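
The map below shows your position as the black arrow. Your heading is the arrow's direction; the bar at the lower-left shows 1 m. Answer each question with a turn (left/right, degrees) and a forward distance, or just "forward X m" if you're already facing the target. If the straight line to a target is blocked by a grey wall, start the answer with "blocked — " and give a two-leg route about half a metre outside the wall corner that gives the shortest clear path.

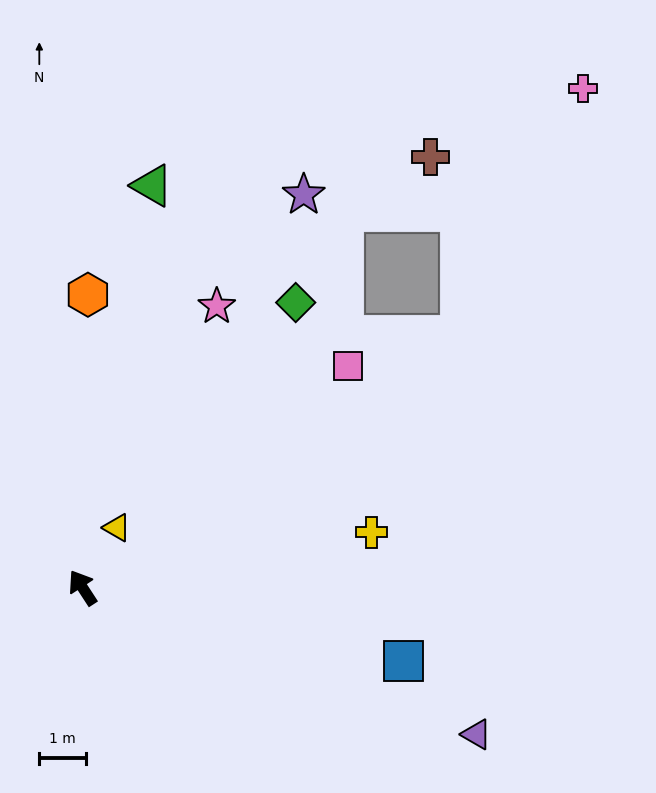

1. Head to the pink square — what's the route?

turn right 83°, forward 7.3 m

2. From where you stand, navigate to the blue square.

turn right 136°, forward 7.0 m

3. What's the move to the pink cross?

blocked — turn right 89°, forward 9.6 m, then turn left 30°, forward 5.9 m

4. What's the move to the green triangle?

turn right 43°, forward 8.7 m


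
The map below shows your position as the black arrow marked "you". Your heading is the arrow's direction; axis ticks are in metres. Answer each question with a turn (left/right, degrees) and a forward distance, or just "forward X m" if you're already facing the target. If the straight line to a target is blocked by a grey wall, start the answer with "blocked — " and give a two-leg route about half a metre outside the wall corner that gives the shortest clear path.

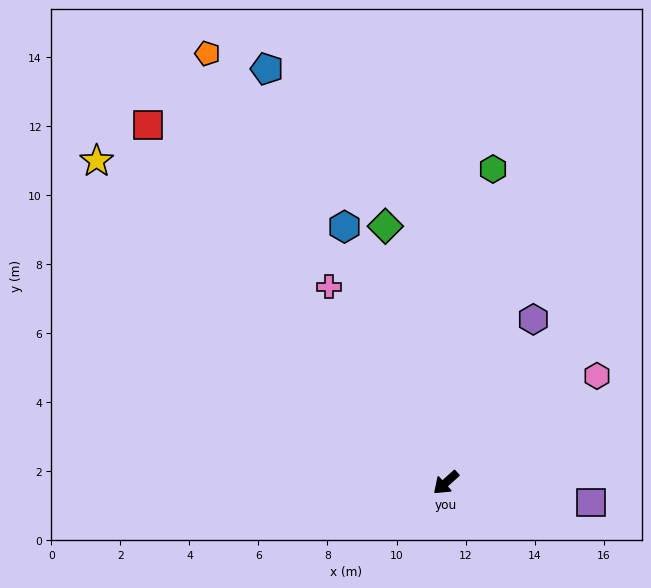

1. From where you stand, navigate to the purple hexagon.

turn right 160°, forward 5.4 m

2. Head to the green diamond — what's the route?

turn right 119°, forward 7.6 m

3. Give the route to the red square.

turn right 92°, forward 13.5 m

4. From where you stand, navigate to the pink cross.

turn right 101°, forward 6.6 m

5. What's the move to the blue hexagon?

turn right 110°, forward 8.0 m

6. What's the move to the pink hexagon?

turn left 173°, forward 5.4 m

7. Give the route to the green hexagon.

turn right 140°, forward 9.2 m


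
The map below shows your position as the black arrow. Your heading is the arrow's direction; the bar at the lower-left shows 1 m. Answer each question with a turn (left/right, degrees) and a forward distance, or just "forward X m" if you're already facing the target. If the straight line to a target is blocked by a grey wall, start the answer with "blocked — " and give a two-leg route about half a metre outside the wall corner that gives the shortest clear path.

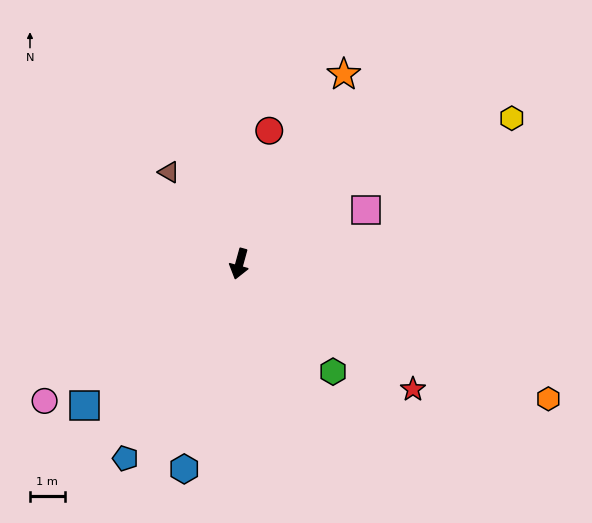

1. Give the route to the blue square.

turn right 32°, forward 6.0 m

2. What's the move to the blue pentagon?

turn right 15°, forward 6.5 m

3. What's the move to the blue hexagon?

forward 6.1 m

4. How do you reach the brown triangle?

turn right 127°, forward 3.3 m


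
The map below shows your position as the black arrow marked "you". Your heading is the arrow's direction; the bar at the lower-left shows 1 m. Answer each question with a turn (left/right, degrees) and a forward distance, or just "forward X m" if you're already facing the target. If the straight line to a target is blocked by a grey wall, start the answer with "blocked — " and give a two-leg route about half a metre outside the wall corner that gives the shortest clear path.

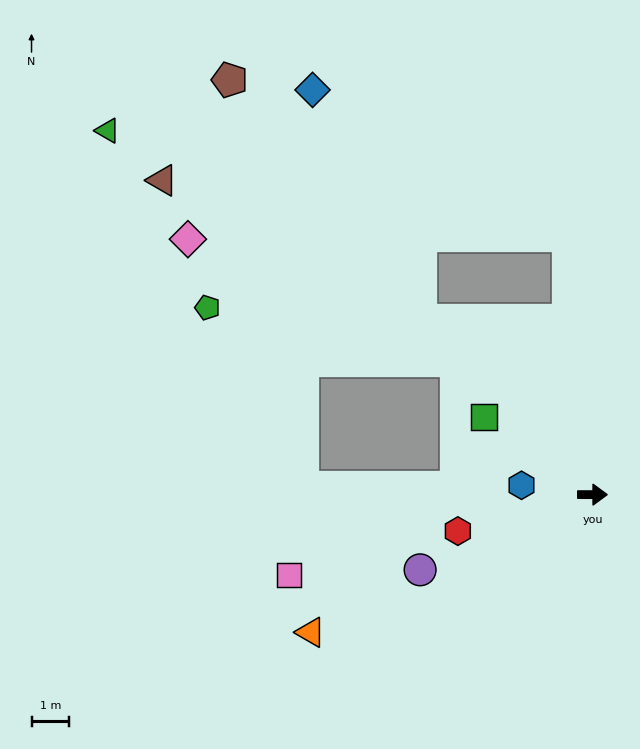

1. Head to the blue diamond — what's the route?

blocked — turn left 95°, forward 6.9 m, then turn left 55°, forward 7.8 m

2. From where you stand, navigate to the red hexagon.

turn right 165°, forward 3.7 m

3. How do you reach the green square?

turn left 144°, forward 3.6 m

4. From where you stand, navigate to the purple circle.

turn right 156°, forward 5.0 m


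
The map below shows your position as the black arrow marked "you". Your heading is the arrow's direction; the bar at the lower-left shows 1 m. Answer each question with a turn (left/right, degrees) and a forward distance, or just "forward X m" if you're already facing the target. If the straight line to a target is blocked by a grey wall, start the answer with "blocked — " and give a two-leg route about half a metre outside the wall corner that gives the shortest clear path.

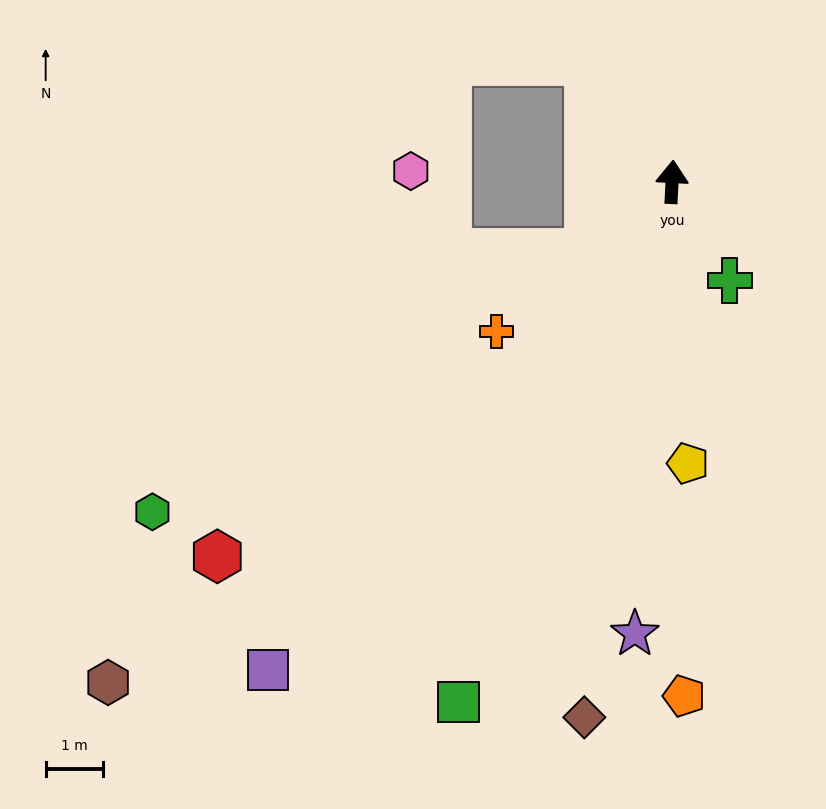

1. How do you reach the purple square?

turn left 143°, forward 11.0 m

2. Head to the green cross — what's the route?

turn right 147°, forward 2.0 m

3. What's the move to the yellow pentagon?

turn right 174°, forward 4.9 m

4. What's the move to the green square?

turn left 161°, forward 9.8 m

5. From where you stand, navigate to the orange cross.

turn left 133°, forward 4.0 m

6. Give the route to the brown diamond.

turn left 174°, forward 9.4 m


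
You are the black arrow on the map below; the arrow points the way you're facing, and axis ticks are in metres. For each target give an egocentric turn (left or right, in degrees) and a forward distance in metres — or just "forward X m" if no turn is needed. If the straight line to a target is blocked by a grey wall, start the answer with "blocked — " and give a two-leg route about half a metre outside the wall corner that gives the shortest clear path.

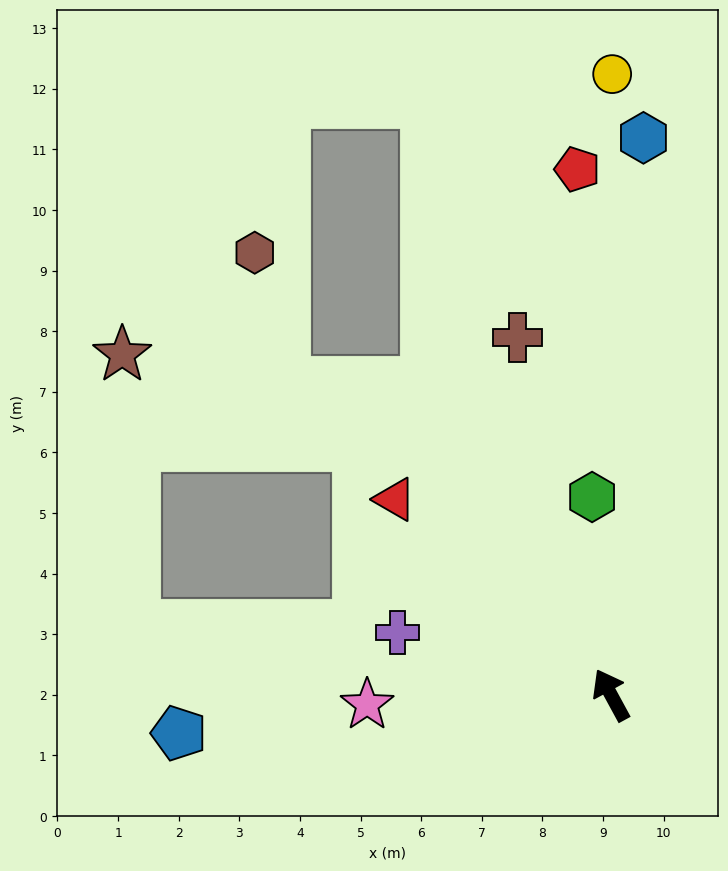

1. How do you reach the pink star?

turn left 64°, forward 4.0 m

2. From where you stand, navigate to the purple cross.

turn left 45°, forward 3.7 m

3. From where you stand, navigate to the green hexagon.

turn right 23°, forward 3.3 m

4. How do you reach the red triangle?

turn left 19°, forward 4.8 m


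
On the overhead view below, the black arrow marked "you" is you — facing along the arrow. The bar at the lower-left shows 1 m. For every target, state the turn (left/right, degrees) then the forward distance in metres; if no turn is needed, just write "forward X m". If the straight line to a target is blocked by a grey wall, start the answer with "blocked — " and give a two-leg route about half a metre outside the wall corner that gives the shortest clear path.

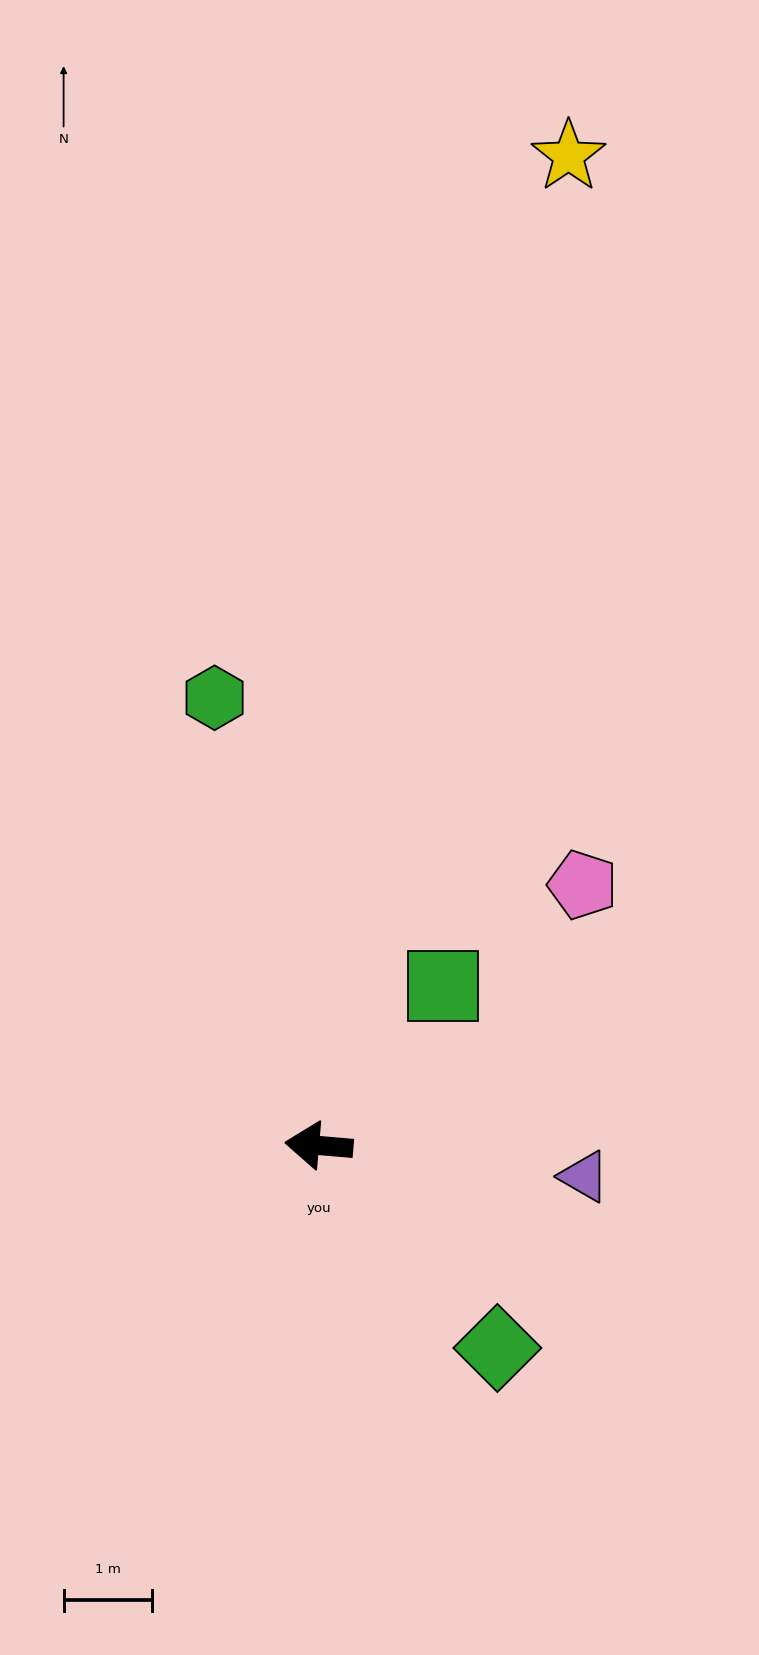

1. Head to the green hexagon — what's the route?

turn right 72°, forward 5.2 m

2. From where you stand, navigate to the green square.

turn right 123°, forward 2.3 m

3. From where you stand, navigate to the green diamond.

turn left 136°, forward 3.1 m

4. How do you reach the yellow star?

turn right 99°, forward 11.6 m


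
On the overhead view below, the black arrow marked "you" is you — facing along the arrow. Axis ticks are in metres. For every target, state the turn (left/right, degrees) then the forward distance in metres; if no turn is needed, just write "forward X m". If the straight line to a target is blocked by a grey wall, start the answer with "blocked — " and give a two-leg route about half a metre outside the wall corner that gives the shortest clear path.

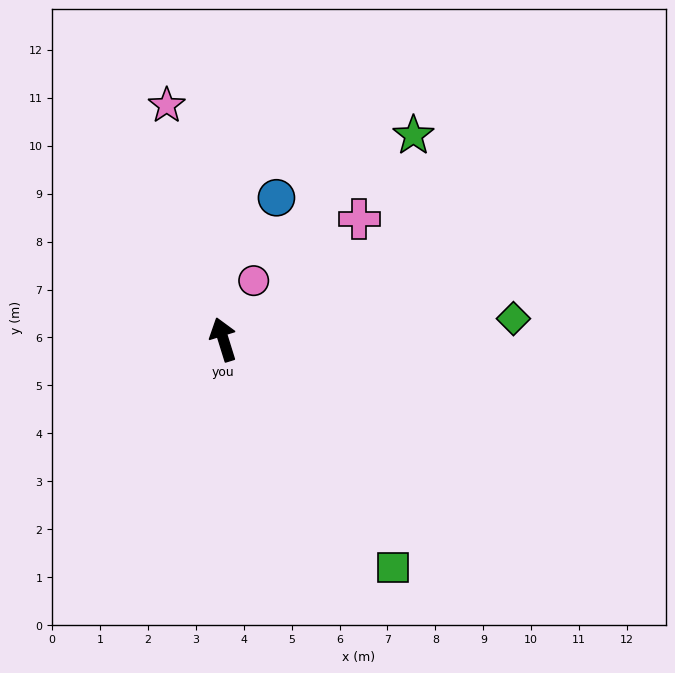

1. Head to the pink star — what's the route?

turn right 4°, forward 5.0 m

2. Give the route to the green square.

turn right 161°, forward 5.9 m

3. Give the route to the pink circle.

turn right 45°, forward 1.4 m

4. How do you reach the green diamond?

turn right 103°, forward 6.1 m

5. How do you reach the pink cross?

turn right 66°, forward 3.8 m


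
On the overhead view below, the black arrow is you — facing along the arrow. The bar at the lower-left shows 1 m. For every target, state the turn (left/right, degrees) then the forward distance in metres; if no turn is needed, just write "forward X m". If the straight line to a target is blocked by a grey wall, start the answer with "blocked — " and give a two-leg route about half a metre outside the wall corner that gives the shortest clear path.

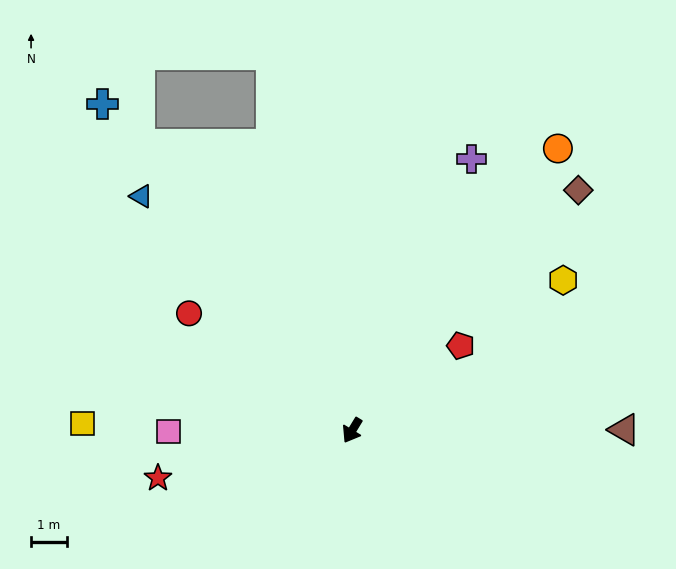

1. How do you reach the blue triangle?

turn right 107°, forward 8.8 m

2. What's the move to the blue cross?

turn right 111°, forward 11.5 m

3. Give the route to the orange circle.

turn left 175°, forward 9.8 m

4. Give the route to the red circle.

turn right 94°, forward 5.6 m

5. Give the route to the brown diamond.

turn left 168°, forward 9.2 m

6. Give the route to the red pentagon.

turn left 159°, forward 3.8 m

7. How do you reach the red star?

turn right 45°, forward 5.6 m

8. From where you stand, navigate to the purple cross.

turn right 172°, forward 8.3 m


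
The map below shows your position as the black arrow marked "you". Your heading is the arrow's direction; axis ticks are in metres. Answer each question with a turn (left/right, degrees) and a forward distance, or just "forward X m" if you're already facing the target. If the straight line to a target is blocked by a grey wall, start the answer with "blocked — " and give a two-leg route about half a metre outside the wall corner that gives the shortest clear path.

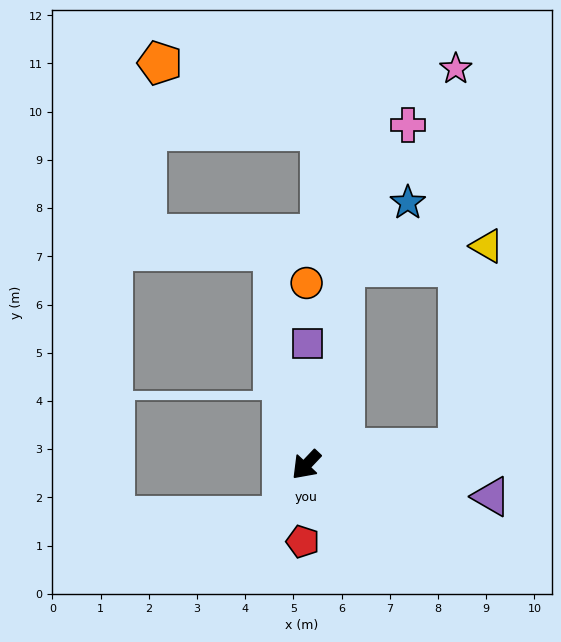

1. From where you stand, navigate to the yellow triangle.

blocked — turn left 139°, forward 3.2 m, then turn left 76°, forward 4.3 m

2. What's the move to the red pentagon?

turn left 41°, forward 1.6 m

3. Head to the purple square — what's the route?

turn right 137°, forward 2.5 m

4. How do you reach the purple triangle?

turn left 124°, forward 3.9 m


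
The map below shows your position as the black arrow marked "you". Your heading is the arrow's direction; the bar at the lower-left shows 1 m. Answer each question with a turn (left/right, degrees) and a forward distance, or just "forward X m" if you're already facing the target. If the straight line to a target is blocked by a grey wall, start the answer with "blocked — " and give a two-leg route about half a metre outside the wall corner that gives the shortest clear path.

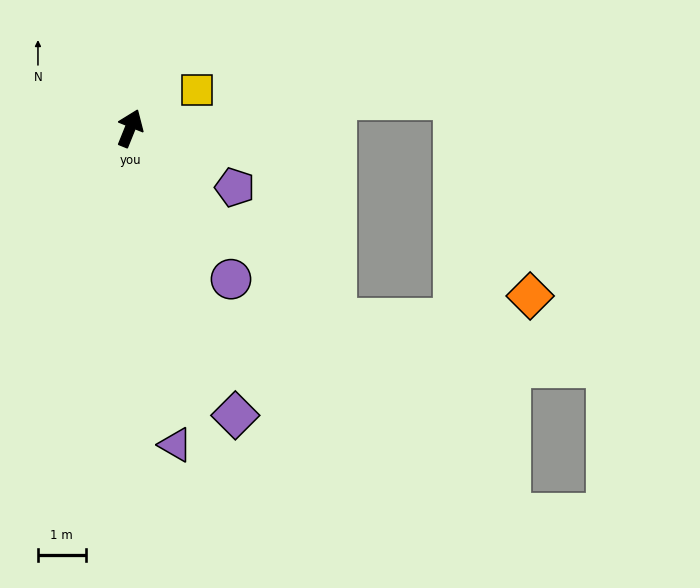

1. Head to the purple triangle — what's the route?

turn right 150°, forward 6.7 m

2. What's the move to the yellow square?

turn right 39°, forward 1.6 m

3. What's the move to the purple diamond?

turn right 138°, forward 6.4 m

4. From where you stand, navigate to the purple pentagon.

turn right 98°, forward 2.5 m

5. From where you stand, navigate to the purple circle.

turn right 124°, forward 3.8 m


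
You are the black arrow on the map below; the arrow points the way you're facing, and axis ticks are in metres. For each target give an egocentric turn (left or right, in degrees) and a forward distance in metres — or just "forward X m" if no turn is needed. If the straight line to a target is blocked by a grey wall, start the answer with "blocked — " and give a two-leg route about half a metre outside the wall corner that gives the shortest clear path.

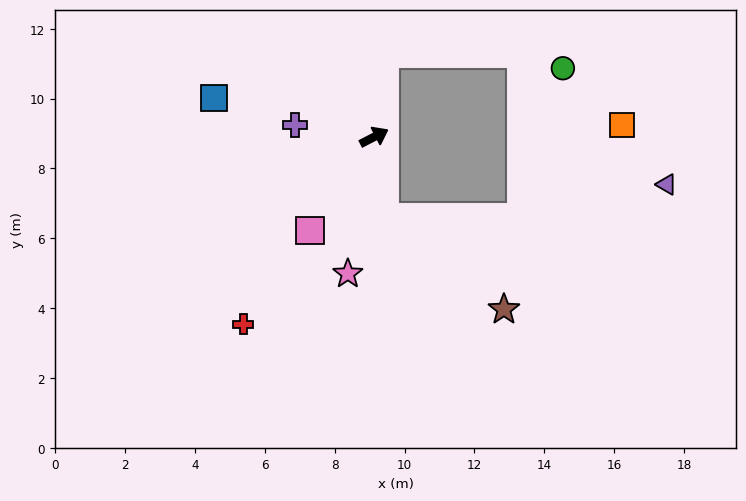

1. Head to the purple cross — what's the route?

turn left 144°, forward 2.3 m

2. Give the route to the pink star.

turn right 128°, forward 4.0 m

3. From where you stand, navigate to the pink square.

turn right 152°, forward 3.2 m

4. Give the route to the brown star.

blocked — turn right 110°, forward 2.3 m, then turn left 45°, forward 4.3 m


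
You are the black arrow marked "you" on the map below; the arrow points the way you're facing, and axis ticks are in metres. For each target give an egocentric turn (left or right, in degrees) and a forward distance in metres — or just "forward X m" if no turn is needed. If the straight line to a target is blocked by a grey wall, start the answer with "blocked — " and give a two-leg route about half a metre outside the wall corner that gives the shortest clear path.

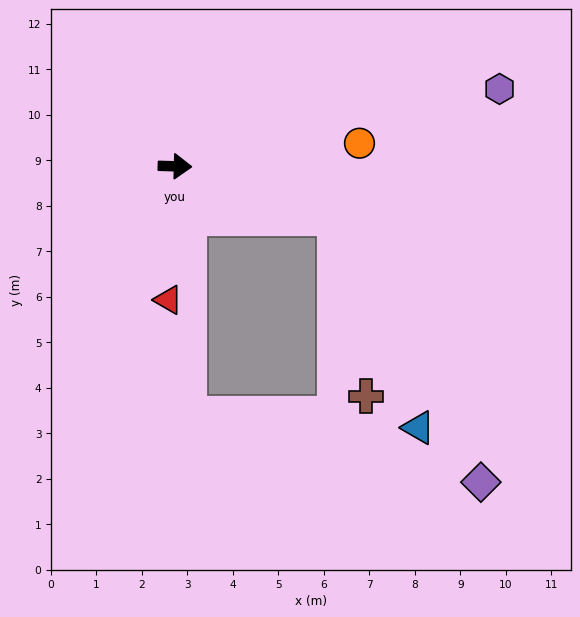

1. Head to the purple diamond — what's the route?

blocked — turn right 15°, forward 3.7 m, then turn right 45°, forward 6.7 m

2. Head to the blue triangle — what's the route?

blocked — turn right 15°, forward 3.7 m, then turn right 52°, forward 5.0 m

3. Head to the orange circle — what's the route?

turn left 9°, forward 4.1 m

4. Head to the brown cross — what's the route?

blocked — turn right 15°, forward 3.7 m, then turn right 64°, forward 4.0 m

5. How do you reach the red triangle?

turn right 91°, forward 2.9 m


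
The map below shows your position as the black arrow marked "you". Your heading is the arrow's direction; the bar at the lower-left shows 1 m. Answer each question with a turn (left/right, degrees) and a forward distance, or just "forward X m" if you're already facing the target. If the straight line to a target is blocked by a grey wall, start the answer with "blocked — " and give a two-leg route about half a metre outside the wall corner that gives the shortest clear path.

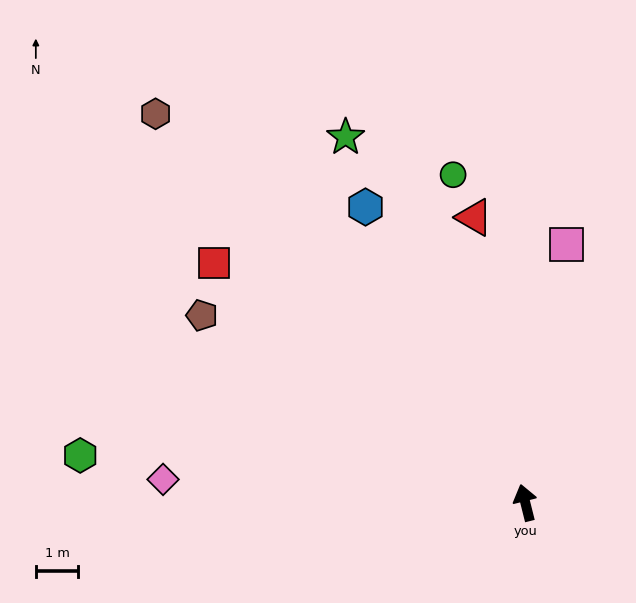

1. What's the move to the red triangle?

turn right 4°, forward 6.8 m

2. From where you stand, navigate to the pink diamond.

turn left 72°, forward 8.5 m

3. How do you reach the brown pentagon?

turn left 46°, forward 8.8 m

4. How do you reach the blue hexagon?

turn left 14°, forward 7.9 m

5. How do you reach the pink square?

turn right 23°, forward 6.2 m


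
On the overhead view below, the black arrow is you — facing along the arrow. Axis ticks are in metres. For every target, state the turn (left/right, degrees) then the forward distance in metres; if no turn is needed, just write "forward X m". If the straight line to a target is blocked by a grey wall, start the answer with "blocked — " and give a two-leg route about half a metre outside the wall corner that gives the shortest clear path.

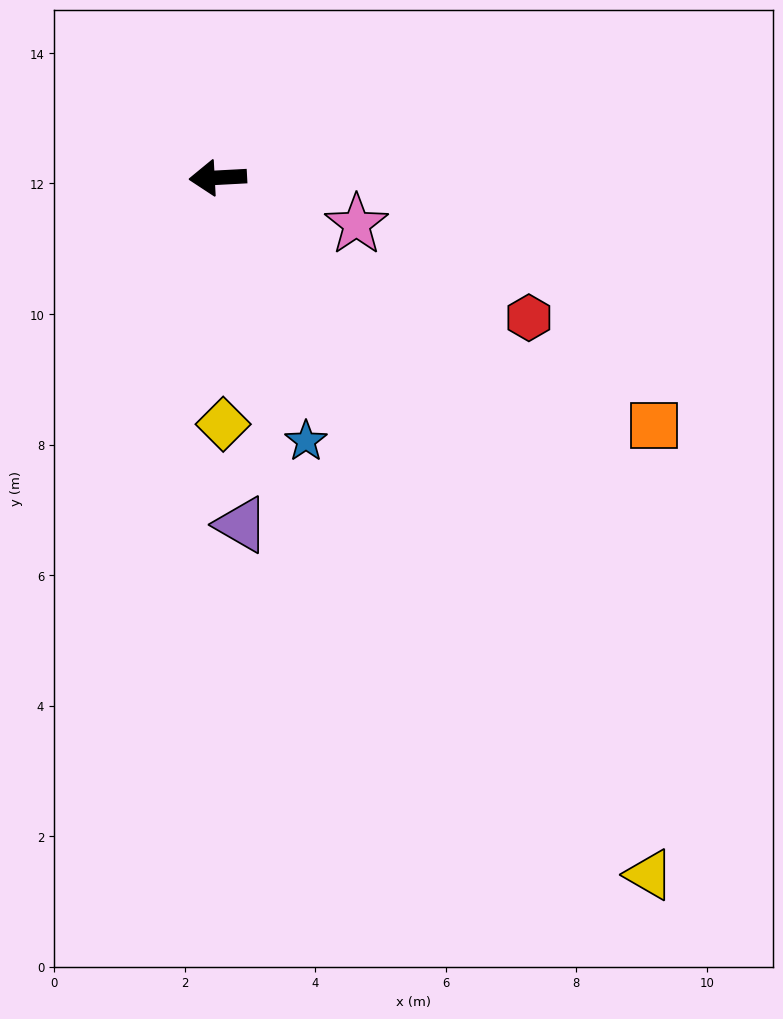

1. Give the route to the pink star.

turn left 158°, forward 2.2 m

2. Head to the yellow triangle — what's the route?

turn left 119°, forward 12.6 m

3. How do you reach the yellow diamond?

turn left 88°, forward 3.8 m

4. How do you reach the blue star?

turn left 105°, forward 4.3 m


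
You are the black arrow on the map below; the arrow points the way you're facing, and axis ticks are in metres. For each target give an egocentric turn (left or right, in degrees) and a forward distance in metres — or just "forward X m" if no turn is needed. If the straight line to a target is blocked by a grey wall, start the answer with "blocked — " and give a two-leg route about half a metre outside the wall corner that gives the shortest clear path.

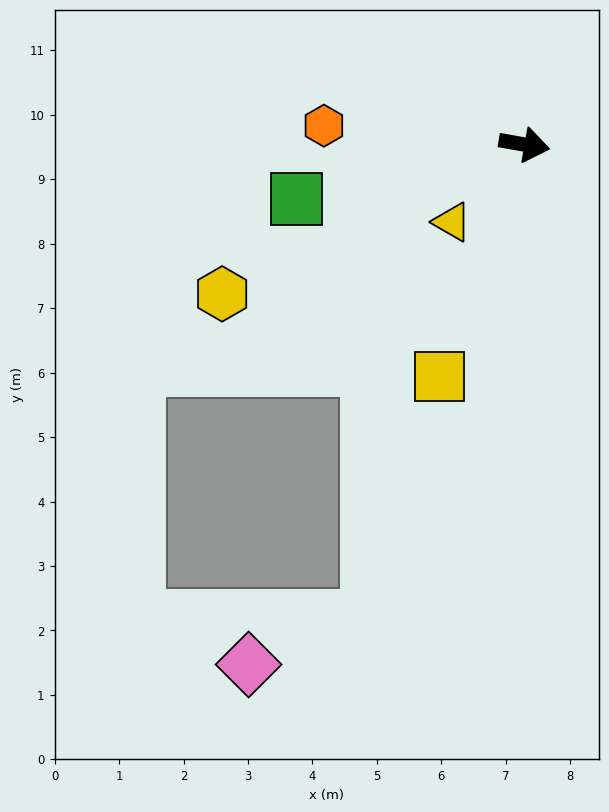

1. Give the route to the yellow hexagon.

turn right 144°, forward 5.2 m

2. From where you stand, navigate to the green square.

turn right 156°, forward 3.6 m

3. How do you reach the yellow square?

turn right 100°, forward 3.8 m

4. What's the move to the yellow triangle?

turn right 123°, forward 1.6 m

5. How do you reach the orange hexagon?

turn right 175°, forward 3.1 m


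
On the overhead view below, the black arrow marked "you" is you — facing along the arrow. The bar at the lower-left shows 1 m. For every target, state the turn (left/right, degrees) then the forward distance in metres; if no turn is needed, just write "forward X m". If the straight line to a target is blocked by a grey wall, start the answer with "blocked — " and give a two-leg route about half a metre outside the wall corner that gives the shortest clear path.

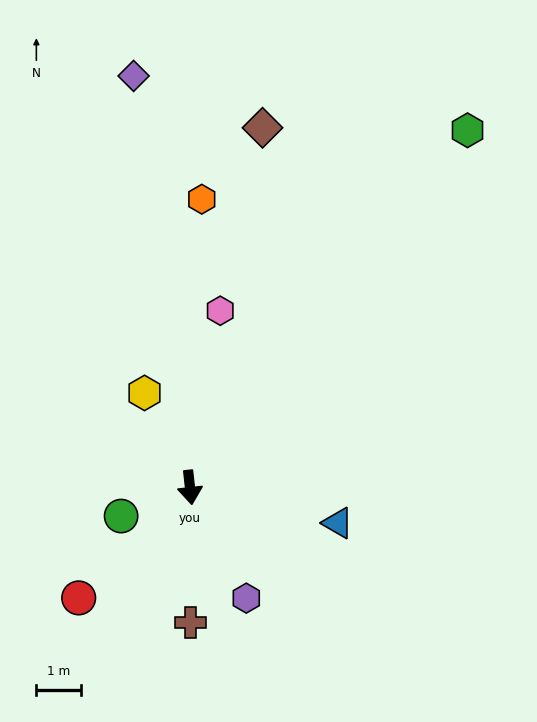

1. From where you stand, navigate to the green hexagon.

turn left 136°, forward 10.1 m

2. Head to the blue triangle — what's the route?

turn left 70°, forward 3.4 m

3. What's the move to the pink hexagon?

turn left 164°, forward 4.0 m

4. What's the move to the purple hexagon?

turn left 21°, forward 2.8 m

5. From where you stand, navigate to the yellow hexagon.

turn right 161°, forward 2.3 m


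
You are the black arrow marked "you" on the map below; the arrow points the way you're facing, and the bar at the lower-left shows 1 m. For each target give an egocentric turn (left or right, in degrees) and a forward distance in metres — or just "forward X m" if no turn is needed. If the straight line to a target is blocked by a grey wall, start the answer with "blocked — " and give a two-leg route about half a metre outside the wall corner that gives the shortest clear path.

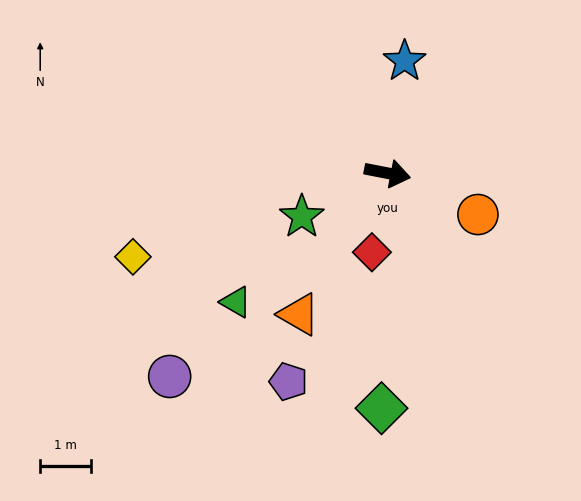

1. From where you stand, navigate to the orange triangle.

turn right 111°, forward 3.3 m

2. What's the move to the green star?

turn right 142°, forward 1.9 m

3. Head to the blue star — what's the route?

turn left 92°, forward 2.2 m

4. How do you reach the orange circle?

turn right 14°, forward 1.9 m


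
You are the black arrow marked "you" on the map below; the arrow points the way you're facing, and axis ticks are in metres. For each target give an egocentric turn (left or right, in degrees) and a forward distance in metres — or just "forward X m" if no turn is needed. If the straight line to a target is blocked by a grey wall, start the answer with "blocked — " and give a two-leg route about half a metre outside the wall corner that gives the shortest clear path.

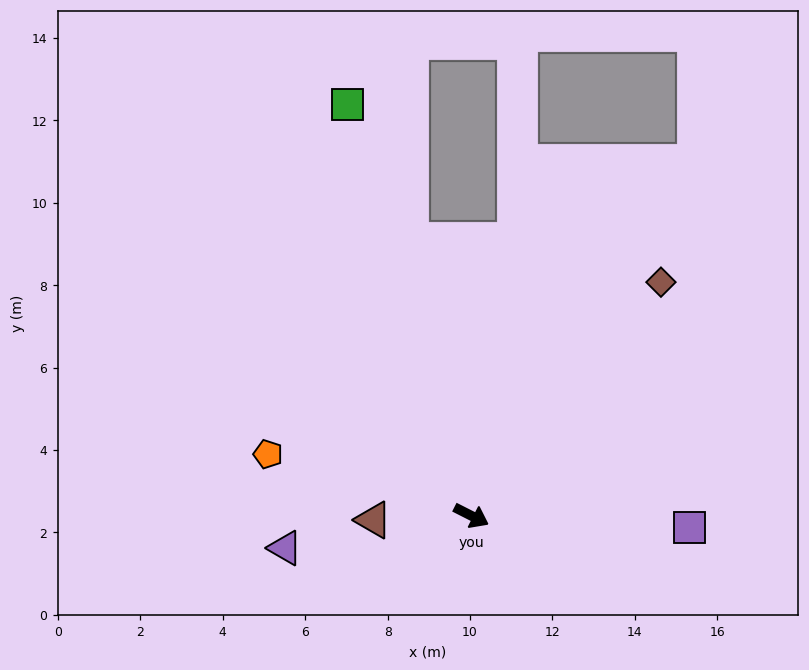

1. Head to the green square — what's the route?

turn left 134°, forward 10.4 m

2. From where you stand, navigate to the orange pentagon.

turn right 170°, forward 5.2 m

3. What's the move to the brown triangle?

turn right 151°, forward 2.4 m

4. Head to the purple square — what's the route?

turn left 24°, forward 5.3 m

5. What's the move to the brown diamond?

turn left 78°, forward 7.3 m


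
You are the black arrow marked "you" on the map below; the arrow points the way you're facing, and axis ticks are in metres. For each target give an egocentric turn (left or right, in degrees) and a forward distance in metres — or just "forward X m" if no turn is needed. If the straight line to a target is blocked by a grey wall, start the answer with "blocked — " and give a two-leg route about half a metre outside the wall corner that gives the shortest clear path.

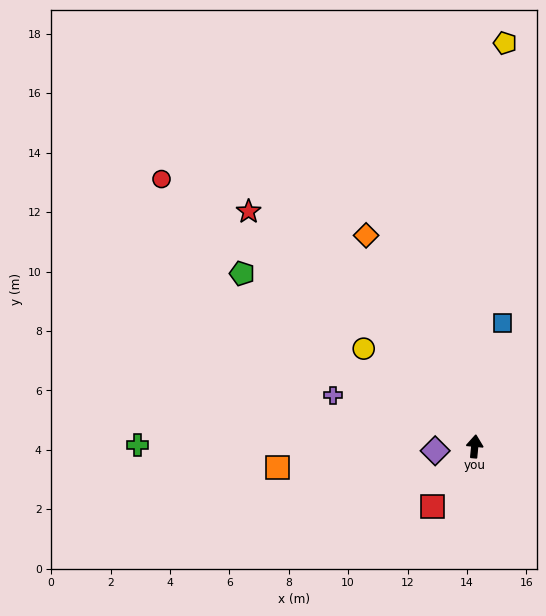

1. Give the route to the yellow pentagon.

forward 13.6 m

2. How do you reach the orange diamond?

turn left 33°, forward 8.0 m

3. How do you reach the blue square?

turn right 7°, forward 4.2 m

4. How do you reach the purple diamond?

turn left 102°, forward 1.3 m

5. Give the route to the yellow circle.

turn left 54°, forward 5.0 m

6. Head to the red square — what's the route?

turn left 150°, forward 2.5 m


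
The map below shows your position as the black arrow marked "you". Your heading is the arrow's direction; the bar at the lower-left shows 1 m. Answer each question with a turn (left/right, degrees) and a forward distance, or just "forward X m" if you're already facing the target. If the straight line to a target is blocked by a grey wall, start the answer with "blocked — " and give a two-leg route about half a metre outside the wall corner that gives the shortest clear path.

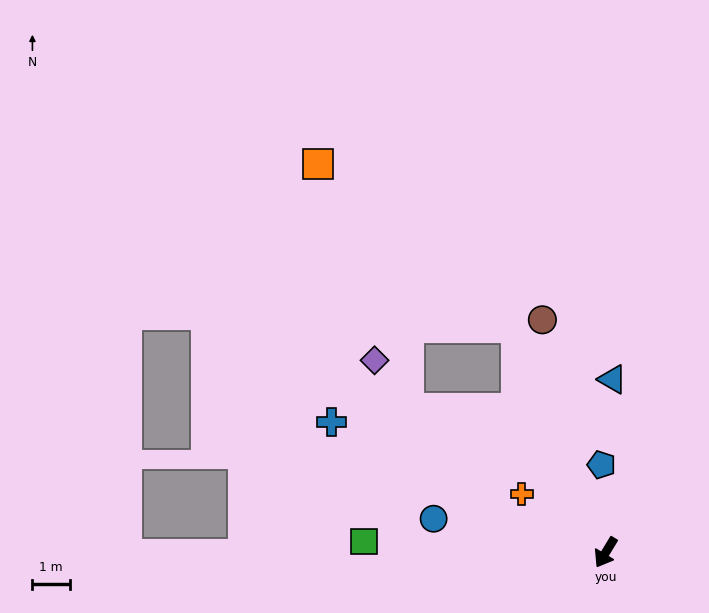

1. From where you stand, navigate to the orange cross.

turn right 94°, forward 2.7 m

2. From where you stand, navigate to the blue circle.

turn right 70°, forward 4.7 m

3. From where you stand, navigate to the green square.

turn right 61°, forward 6.4 m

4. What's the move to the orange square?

blocked — turn right 127°, forward 6.4 m, then turn left 29°, forward 6.8 m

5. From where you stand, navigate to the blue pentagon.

turn right 146°, forward 2.3 m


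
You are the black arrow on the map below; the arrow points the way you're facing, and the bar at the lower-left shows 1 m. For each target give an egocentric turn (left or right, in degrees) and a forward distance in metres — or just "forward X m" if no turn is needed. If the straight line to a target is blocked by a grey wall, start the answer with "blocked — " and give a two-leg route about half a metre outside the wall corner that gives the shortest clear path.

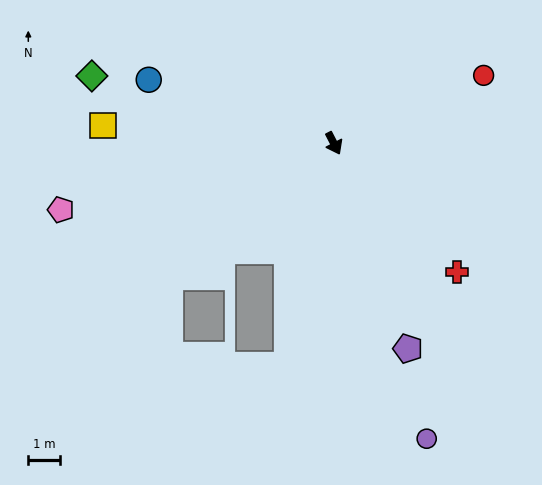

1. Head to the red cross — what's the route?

turn left 16°, forward 5.6 m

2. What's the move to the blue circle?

turn right 136°, forward 6.2 m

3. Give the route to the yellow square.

turn right 122°, forward 7.3 m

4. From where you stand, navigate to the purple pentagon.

turn right 7°, forward 6.9 m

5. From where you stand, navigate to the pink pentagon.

turn right 104°, forward 8.9 m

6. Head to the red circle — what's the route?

turn left 87°, forward 5.2 m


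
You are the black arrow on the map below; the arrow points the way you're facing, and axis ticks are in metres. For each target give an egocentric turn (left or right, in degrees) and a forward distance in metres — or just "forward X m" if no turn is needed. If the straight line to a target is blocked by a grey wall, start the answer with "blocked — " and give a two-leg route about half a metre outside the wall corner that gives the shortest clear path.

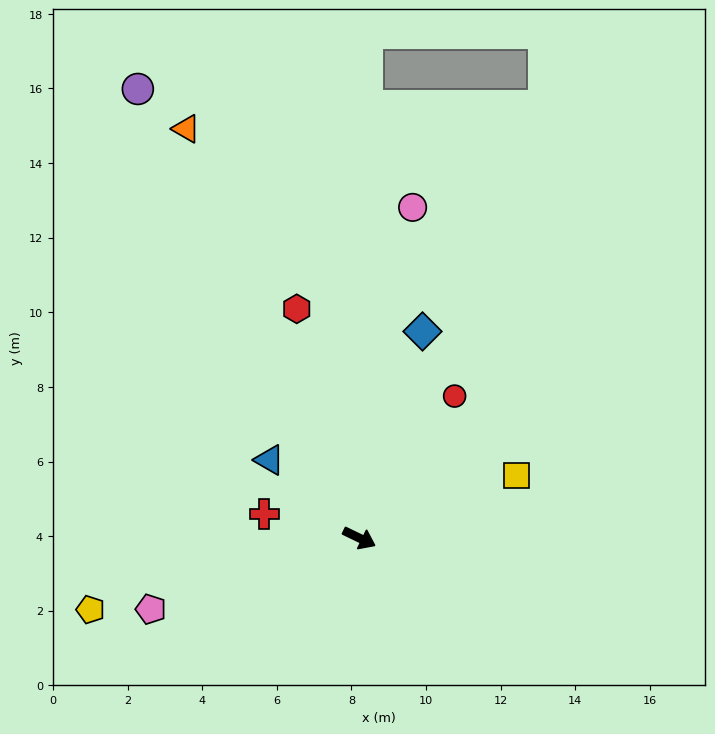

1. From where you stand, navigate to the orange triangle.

turn left 139°, forward 11.9 m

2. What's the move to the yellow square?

turn left 47°, forward 4.5 m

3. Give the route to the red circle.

turn left 82°, forward 4.6 m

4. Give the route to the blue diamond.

turn left 99°, forward 5.8 m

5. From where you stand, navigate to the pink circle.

turn left 107°, forward 9.0 m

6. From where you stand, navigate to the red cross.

turn right 169°, forward 2.6 m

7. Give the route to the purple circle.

turn left 142°, forward 13.4 m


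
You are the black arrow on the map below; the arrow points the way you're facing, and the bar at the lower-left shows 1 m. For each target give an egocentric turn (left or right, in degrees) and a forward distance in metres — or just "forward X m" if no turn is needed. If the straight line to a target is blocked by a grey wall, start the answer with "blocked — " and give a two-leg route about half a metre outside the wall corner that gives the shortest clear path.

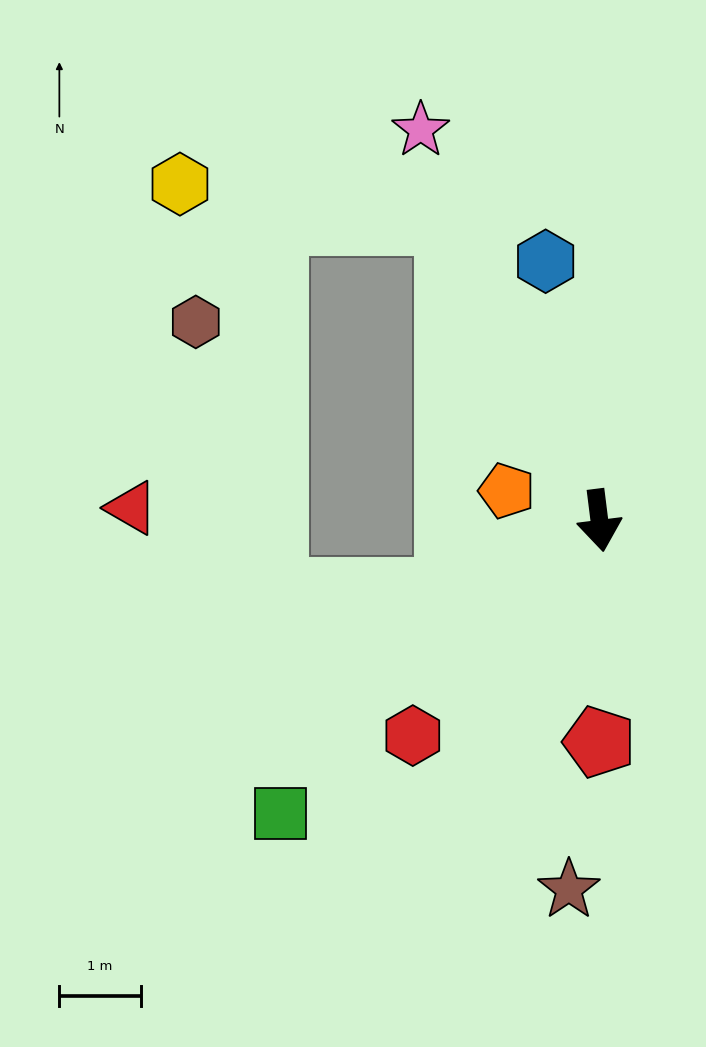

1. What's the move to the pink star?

turn right 163°, forward 5.3 m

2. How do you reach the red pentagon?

turn right 7°, forward 2.7 m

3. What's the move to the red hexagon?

turn right 48°, forward 3.5 m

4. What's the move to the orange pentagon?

turn right 115°, forward 1.2 m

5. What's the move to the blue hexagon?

turn right 175°, forward 3.3 m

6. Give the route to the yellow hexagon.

blocked — turn right 161°, forward 4.1 m, then turn left 56°, forward 3.3 m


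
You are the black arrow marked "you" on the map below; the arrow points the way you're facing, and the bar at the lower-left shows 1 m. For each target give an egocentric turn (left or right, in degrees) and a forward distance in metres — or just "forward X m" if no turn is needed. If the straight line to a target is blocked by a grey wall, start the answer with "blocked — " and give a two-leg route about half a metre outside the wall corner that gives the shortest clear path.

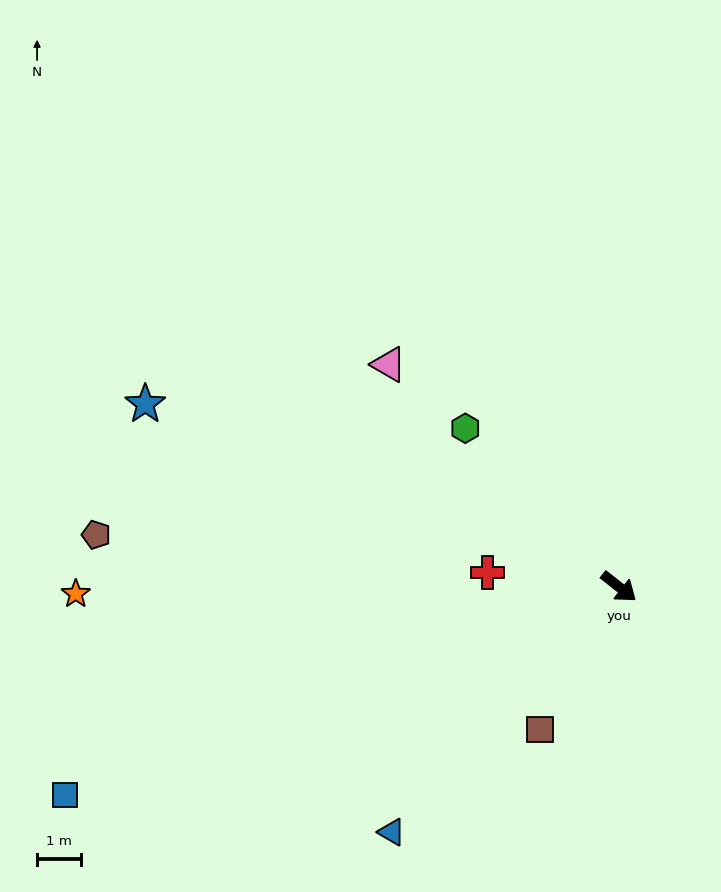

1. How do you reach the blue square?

turn right 121°, forward 13.5 m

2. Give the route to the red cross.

turn right 148°, forward 3.0 m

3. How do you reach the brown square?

turn right 81°, forward 3.7 m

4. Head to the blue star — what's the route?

turn right 163°, forward 11.6 m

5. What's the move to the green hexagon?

turn left 172°, forward 5.0 m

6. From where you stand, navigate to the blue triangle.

turn right 95°, forward 7.6 m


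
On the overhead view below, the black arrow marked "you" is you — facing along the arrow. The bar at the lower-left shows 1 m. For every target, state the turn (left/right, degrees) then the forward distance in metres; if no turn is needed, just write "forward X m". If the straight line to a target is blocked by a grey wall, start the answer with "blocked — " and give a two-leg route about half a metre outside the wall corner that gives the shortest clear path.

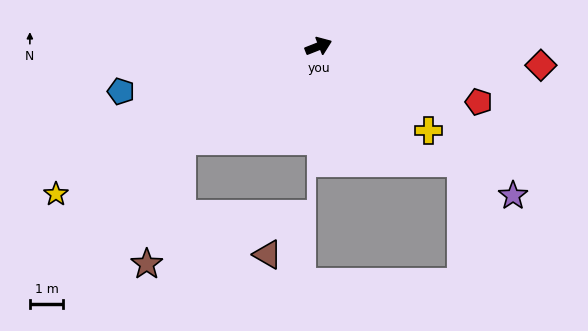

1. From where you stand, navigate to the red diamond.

turn right 26°, forward 6.7 m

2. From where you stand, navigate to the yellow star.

turn right 172°, forward 9.0 m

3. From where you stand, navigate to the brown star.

blocked — turn right 167°, forward 5.0 m, then turn left 40°, forward 3.8 m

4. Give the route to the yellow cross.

turn right 59°, forward 4.2 m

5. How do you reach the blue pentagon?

turn left 171°, forward 6.1 m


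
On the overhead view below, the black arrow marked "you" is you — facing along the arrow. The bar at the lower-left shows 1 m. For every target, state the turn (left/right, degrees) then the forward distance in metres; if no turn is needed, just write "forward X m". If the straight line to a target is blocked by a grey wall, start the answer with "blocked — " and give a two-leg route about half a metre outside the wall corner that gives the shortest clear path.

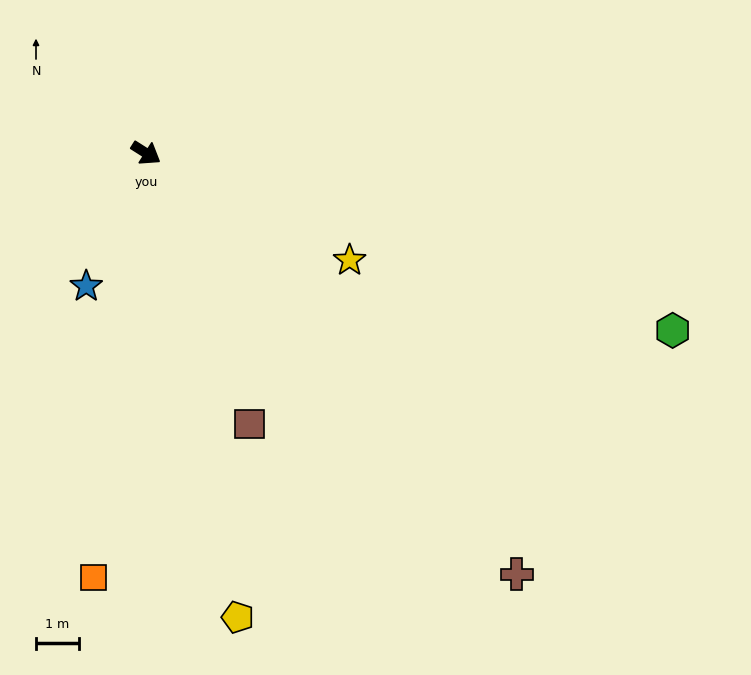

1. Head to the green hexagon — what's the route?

turn left 14°, forward 12.8 m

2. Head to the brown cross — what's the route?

turn right 16°, forward 13.0 m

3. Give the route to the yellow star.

turn left 5°, forward 5.3 m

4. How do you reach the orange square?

turn right 65°, forward 9.9 m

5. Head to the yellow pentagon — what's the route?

turn right 46°, forward 10.9 m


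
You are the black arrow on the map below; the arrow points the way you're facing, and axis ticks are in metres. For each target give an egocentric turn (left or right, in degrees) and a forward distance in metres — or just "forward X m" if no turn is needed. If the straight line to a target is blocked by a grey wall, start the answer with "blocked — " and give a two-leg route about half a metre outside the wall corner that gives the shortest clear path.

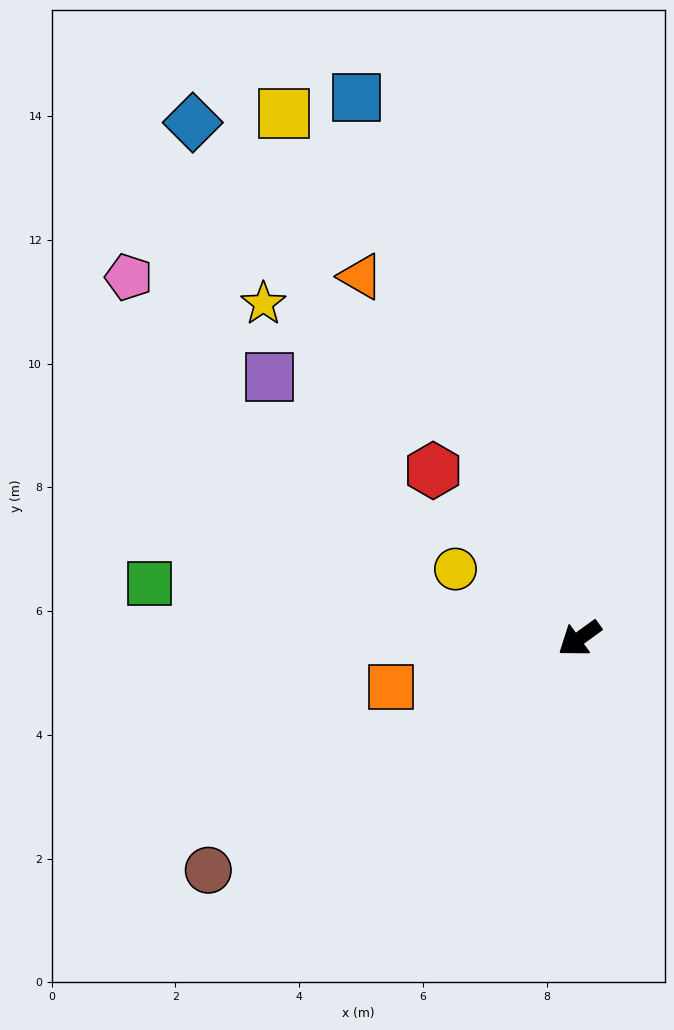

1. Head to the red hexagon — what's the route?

turn right 85°, forward 3.6 m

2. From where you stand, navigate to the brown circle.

turn right 4°, forward 7.1 m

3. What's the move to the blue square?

turn right 104°, forward 9.5 m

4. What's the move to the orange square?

turn right 22°, forward 3.1 m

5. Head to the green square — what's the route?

turn right 43°, forward 7.0 m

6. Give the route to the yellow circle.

turn right 65°, forward 2.3 m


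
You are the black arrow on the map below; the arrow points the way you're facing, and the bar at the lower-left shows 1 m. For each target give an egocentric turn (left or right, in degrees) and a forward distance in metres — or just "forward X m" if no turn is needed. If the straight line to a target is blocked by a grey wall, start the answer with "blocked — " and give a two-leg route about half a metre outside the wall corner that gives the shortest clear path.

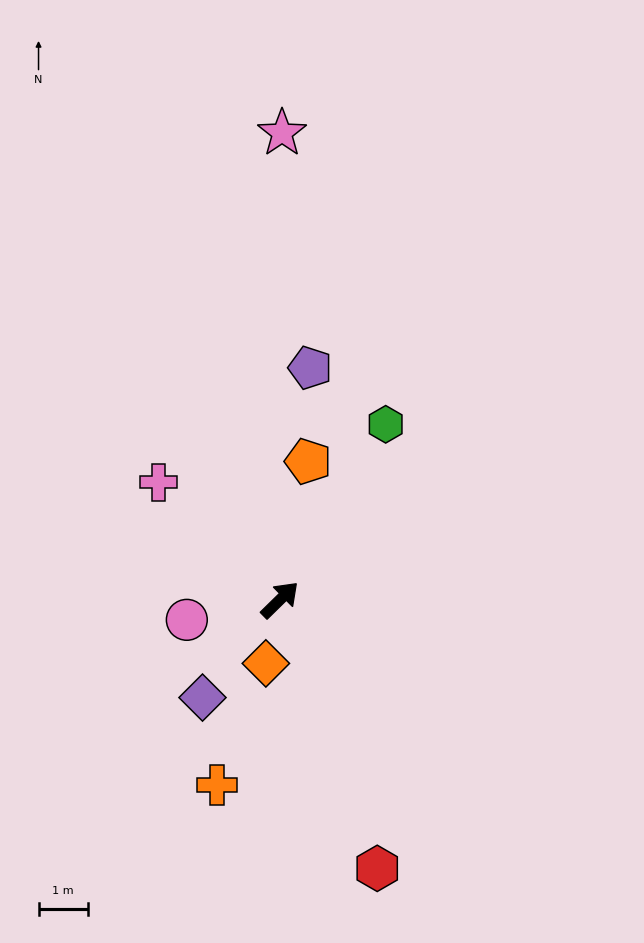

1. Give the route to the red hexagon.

turn right 115°, forward 5.8 m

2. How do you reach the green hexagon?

turn left 14°, forward 4.2 m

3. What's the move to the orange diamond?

turn right 147°, forward 1.3 m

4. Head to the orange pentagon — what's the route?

turn left 34°, forward 2.9 m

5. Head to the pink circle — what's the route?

turn left 148°, forward 1.9 m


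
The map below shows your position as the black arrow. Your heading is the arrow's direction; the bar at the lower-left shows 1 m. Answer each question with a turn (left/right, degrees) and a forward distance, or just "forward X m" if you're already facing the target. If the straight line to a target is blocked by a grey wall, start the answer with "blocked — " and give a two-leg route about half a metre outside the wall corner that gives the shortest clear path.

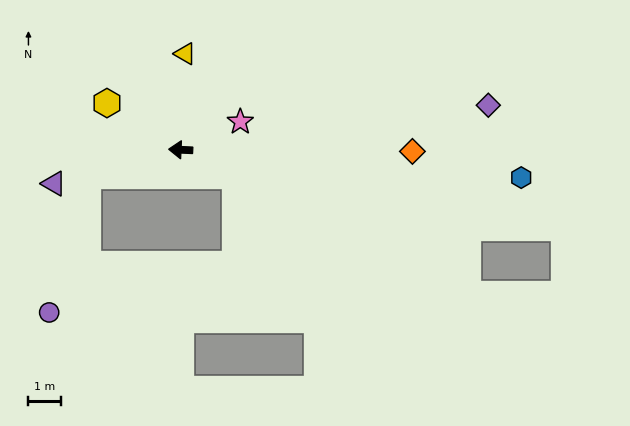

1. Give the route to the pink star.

turn right 152°, forward 2.0 m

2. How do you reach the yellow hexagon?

turn right 30°, forward 2.7 m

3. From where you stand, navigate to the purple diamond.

turn right 169°, forward 9.5 m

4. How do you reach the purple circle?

blocked — turn left 18°, forward 3.0 m, then turn left 59°, forward 4.4 m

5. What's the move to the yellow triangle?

turn right 90°, forward 2.9 m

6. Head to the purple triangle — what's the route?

turn left 18°, forward 4.0 m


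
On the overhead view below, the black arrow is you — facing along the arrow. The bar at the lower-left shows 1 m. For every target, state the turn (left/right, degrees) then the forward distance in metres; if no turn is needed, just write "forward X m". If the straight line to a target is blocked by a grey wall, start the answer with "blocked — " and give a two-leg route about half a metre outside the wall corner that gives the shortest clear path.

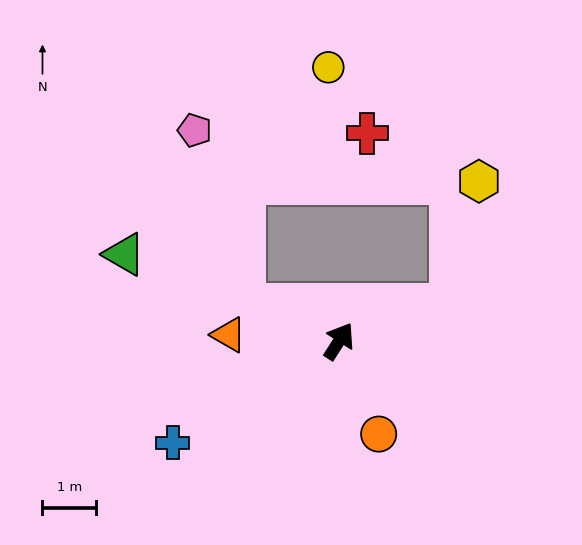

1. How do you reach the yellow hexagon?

blocked — turn right 40°, forward 2.2 m, then turn left 60°, forward 2.4 m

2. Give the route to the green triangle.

turn left 100°, forward 4.3 m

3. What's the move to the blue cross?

turn left 154°, forward 3.6 m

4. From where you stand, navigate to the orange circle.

turn right 124°, forward 1.9 m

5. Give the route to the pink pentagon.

blocked — turn left 102°, forward 1.9 m, then turn right 54°, forward 3.4 m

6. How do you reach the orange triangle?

turn left 119°, forward 2.1 m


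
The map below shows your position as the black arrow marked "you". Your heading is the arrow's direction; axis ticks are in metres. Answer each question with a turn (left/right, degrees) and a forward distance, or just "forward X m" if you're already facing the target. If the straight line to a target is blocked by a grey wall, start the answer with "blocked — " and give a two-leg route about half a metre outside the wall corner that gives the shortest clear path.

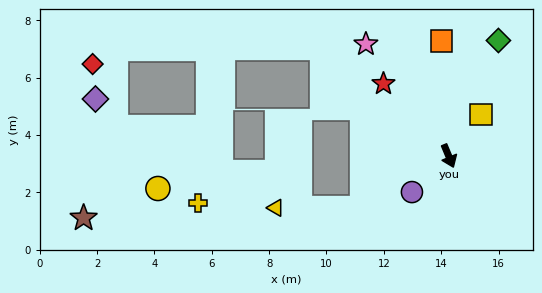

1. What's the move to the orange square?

turn left 161°, forward 4.0 m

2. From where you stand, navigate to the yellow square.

turn left 119°, forward 1.8 m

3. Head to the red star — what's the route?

turn right 161°, forward 3.4 m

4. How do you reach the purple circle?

turn right 68°, forward 1.8 m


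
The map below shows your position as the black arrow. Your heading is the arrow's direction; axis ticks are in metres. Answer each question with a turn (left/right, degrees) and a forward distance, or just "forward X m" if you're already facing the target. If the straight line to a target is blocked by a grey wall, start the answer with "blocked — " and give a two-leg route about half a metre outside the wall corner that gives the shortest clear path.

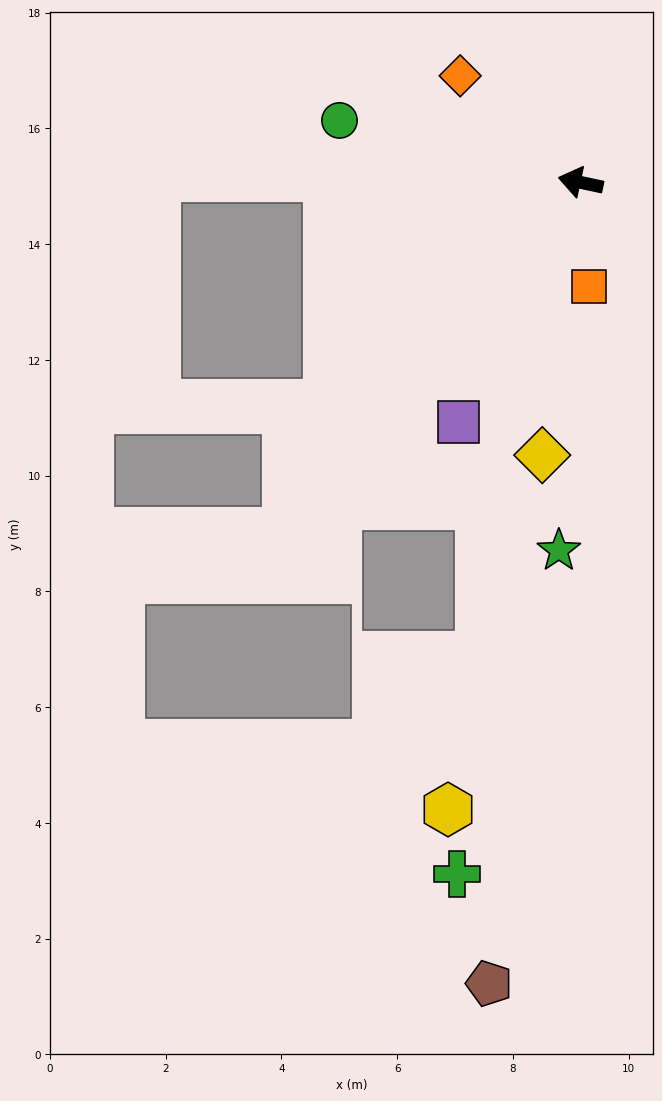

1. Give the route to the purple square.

turn left 75°, forward 4.7 m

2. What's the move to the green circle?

turn right 2°, forward 4.3 m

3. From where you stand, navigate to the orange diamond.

turn right 29°, forward 2.8 m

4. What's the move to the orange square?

turn left 107°, forward 1.8 m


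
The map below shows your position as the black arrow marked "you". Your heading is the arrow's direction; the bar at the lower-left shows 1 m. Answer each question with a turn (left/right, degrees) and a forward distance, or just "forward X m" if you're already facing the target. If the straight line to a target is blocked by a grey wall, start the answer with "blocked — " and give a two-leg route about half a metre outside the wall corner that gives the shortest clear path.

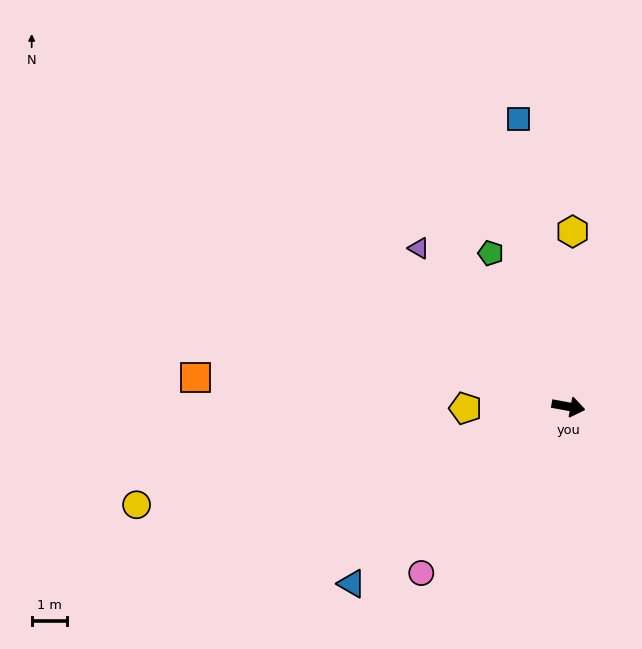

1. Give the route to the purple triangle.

turn left 144°, forward 6.1 m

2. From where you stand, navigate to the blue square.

turn left 110°, forward 8.2 m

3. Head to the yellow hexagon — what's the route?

turn left 99°, forward 4.9 m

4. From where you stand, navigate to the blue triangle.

turn right 130°, forward 7.9 m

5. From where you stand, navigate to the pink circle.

turn right 121°, forward 6.2 m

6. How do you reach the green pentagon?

turn left 127°, forward 4.8 m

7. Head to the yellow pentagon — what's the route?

turn right 169°, forward 2.9 m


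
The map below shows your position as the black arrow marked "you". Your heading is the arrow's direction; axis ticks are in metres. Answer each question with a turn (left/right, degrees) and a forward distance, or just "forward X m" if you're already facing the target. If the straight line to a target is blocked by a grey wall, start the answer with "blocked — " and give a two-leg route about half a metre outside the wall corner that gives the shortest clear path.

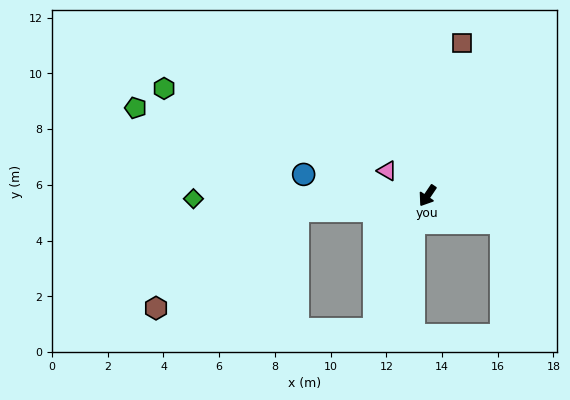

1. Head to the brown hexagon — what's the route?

blocked — turn right 49°, forward 4.7 m, then turn left 28°, forward 6.2 m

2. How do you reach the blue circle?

turn right 66°, forward 4.5 m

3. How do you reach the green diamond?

turn right 55°, forward 8.4 m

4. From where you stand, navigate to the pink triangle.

turn right 88°, forward 1.7 m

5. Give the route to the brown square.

turn right 159°, forward 5.6 m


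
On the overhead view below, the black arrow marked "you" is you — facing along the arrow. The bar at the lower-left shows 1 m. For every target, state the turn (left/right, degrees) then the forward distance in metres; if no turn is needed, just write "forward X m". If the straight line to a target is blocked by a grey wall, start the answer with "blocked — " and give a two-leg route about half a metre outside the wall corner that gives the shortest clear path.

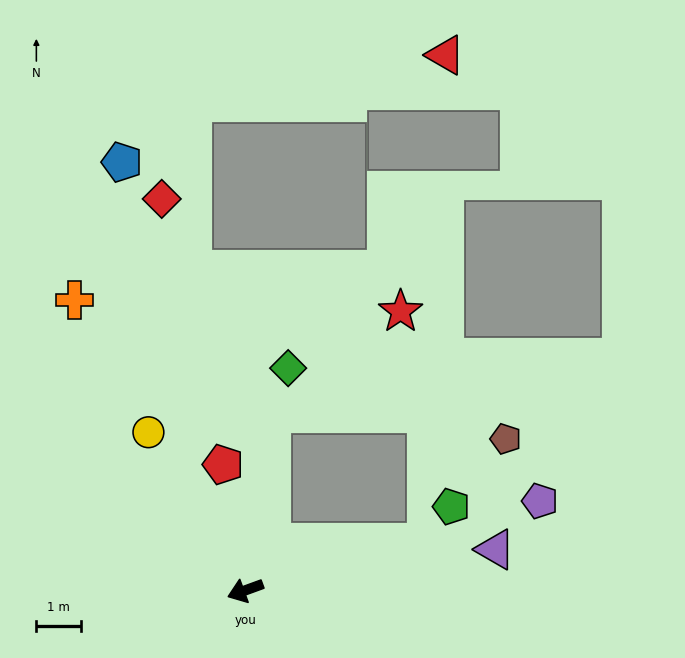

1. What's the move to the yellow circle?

turn right 79°, forward 4.1 m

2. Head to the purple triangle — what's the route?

turn left 169°, forward 5.7 m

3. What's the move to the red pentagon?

turn right 100°, forward 2.9 m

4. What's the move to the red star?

blocked — turn right 119°, forward 4.0 m, then turn right 42°, forward 3.7 m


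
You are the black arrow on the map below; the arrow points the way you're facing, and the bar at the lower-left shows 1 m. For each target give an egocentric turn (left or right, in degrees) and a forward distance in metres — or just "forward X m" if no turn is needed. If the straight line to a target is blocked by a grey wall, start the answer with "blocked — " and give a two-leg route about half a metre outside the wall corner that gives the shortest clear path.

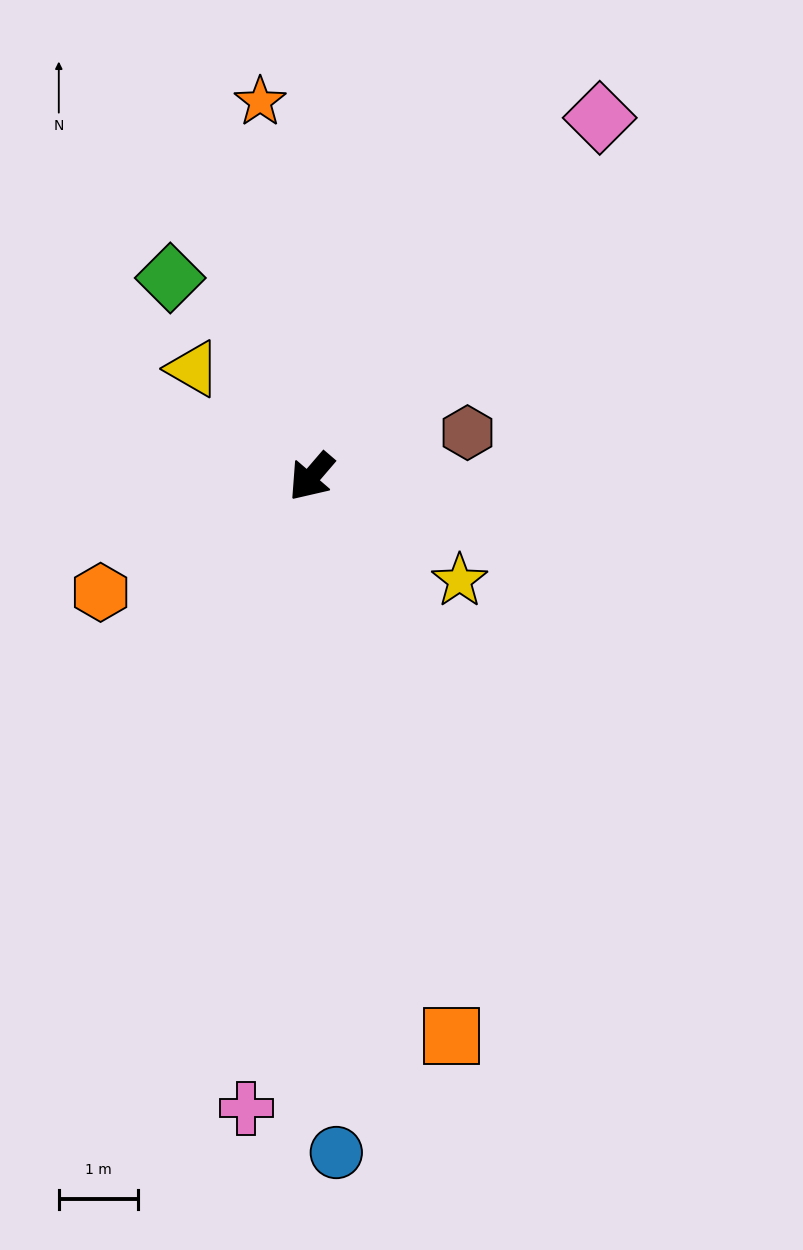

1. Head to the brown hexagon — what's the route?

turn left 146°, forward 2.0 m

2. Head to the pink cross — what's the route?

turn left 35°, forward 8.0 m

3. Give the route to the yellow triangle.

turn right 92°, forward 2.0 m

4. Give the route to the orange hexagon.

turn right 21°, forward 3.0 m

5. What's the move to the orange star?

turn right 132°, forward 4.8 m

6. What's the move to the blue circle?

turn left 43°, forward 8.5 m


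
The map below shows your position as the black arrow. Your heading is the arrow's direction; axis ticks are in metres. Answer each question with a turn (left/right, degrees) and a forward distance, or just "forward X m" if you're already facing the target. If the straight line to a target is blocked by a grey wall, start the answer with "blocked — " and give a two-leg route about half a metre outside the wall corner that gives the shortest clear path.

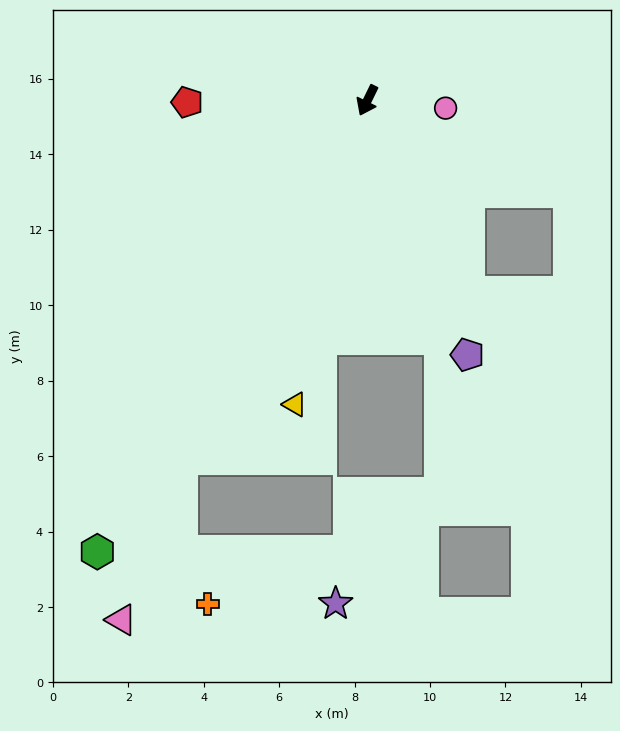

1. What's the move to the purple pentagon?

turn left 48°, forward 7.2 m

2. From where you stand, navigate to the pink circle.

turn left 110°, forward 2.1 m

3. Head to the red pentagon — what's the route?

turn right 63°, forward 4.8 m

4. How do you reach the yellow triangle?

turn left 13°, forward 8.3 m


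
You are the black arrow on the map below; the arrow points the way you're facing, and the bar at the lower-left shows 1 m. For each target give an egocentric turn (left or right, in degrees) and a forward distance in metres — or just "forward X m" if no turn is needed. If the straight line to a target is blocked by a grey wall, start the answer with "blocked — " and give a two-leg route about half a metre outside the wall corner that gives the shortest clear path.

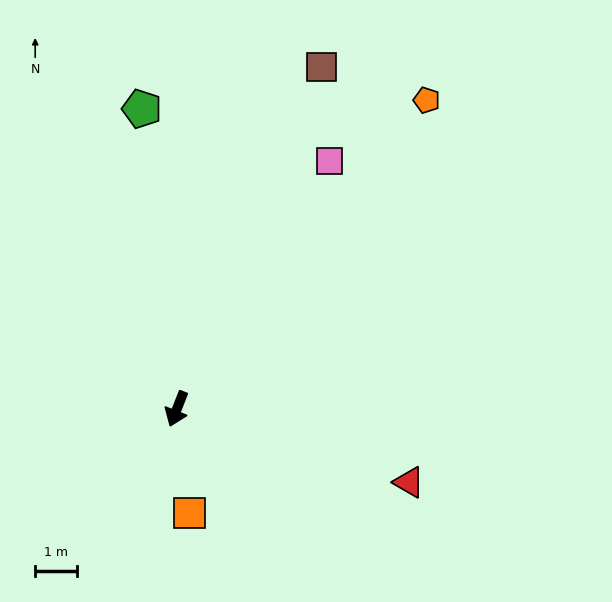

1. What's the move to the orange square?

turn left 28°, forward 2.5 m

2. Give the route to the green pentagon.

turn right 152°, forward 7.2 m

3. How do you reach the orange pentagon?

turn left 163°, forward 9.5 m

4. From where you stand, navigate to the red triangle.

turn left 94°, forward 5.8 m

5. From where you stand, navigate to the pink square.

turn left 170°, forward 6.9 m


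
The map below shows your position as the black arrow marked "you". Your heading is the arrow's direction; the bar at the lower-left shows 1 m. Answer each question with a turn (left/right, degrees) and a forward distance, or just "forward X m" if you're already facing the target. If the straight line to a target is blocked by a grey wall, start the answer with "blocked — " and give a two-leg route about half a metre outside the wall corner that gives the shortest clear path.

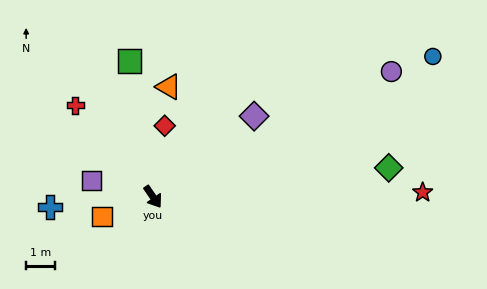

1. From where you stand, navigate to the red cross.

turn right 174°, forward 4.2 m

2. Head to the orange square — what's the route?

turn right 104°, forward 1.9 m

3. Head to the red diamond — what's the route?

turn left 136°, forward 2.5 m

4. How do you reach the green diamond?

turn left 62°, forward 8.2 m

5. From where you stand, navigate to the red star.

turn left 56°, forward 9.3 m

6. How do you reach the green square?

turn left 155°, forward 4.8 m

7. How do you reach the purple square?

turn right 140°, forward 2.2 m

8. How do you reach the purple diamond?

turn left 94°, forward 4.5 m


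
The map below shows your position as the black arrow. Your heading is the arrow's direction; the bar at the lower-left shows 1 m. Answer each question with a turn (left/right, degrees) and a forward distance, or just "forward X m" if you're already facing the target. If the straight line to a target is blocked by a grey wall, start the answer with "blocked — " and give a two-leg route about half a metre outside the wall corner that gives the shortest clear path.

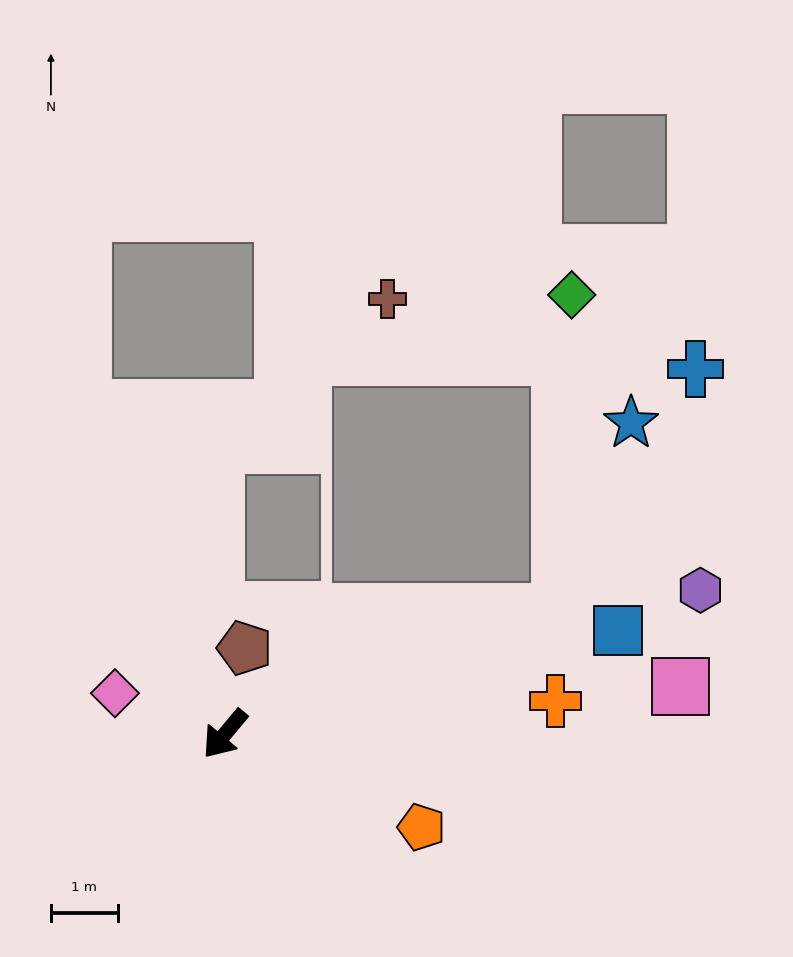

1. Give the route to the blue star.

blocked — turn left 150°, forward 5.3 m, then turn left 49°, forward 3.0 m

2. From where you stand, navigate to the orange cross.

turn left 136°, forward 5.0 m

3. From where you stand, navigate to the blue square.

turn left 145°, forward 6.1 m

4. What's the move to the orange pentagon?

turn left 105°, forward 3.3 m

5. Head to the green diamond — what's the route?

blocked — turn left 150°, forward 5.3 m, then turn left 68°, forward 4.7 m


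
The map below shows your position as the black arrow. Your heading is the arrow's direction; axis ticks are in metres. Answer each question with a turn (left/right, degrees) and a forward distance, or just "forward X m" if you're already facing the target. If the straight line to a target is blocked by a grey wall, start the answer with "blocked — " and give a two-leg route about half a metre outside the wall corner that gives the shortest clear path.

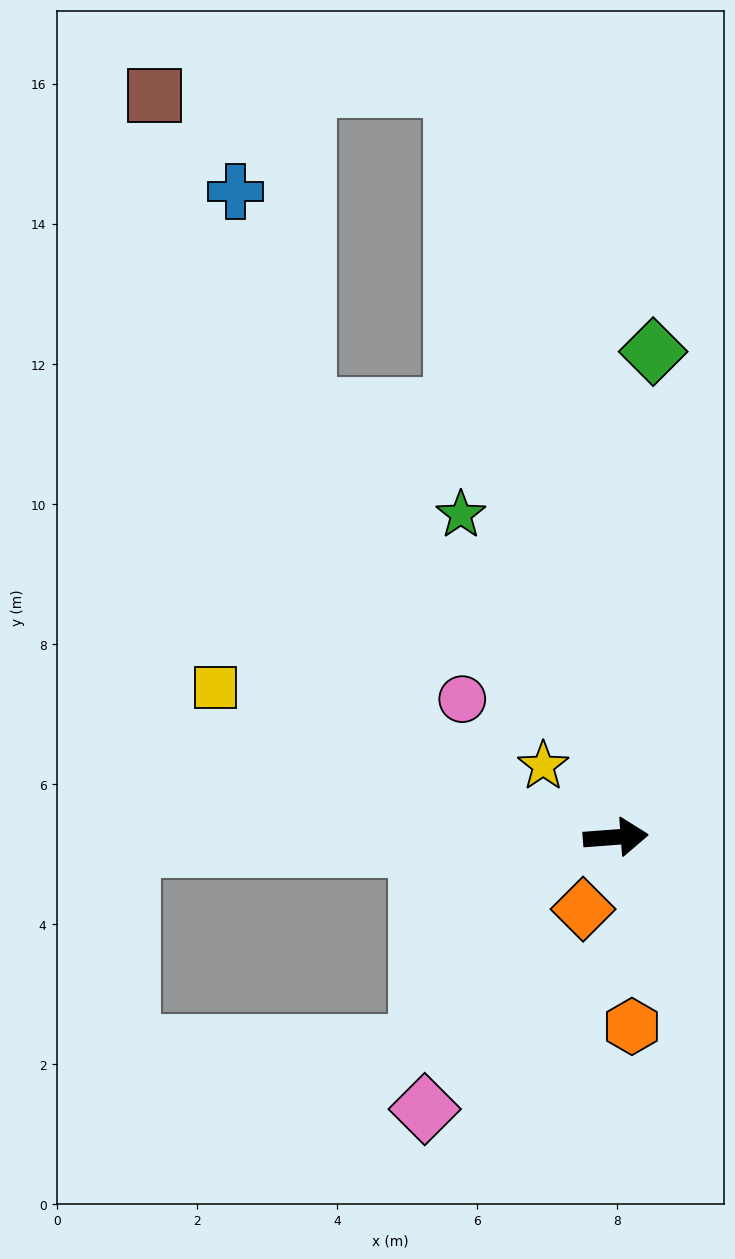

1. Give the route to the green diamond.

turn left 81°, forward 7.0 m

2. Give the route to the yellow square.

turn left 155°, forward 6.1 m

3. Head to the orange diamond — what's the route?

turn right 119°, forward 1.1 m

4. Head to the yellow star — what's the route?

turn left 131°, forward 1.5 m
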